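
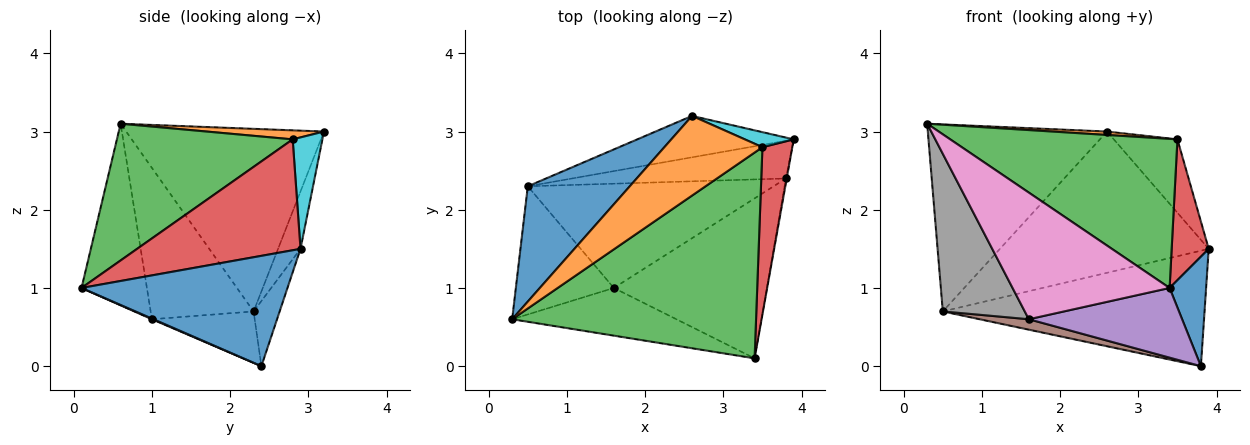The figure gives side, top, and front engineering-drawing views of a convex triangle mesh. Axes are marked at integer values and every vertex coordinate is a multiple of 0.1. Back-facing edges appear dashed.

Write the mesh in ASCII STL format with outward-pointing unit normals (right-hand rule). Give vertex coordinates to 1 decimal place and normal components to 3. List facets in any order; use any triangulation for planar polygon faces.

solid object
 facet normal 0.985 -0.174 -0.007
  outer loop
   vertex 3.8 2.4 0.0
   vertex 3.9 2.9 1.5
   vertex 3.4 0.1 1.0
  endloop
 endfacet
 facet normal -0.094 0.946 -0.309
  outer loop
   vertex 0.5 2.3 0.7
   vertex 3.9 2.9 1.5
   vertex 3.8 2.4 0.0
  endloop
 endfacet
 facet normal 0.413 -0.534 0.737
  outer loop
   vertex 3.5 2.8 2.9
   vertex 0.3 0.6 3.1
   vertex 3.4 0.1 1.0
  endloop
 endfacet
 facet normal 0.943 -0.214 0.254
  outer loop
   vertex 3.5 2.8 2.9
   vertex 3.4 0.1 1.0
   vertex 3.9 2.9 1.5
  endloop
 endfacet
 facet normal 0.004 -0.399 -0.917
  outer loop
   vertex 1.6 1.0 0.6
   vertex 3.8 2.4 0.0
   vertex 3.4 0.1 1.0
  endloop
 endfacet
 facet normal -0.204 -0.097 -0.974
  outer loop
   vertex 1.6 1.0 0.6
   vertex 0.5 2.3 0.7
   vertex 3.8 2.4 0.0
  endloop
 endfacet
 facet normal -0.363 -0.872 -0.328
  outer loop
   vertex 1.6 1.0 0.6
   vertex 3.4 0.1 1.0
   vertex 0.3 0.6 3.1
  endloop
 endfacet
 facet normal -0.698 -0.556 -0.452
  outer loop
   vertex 1.6 1.0 0.6
   vertex 0.3 0.6 3.1
   vertex 0.5 2.3 0.7
  endloop
 endfacet
 facet normal -0.103 0.955 -0.280
  outer loop
   vertex 2.6 3.2 3.0
   vertex 3.9 2.9 1.5
   vertex 0.5 2.3 0.7
  endloop
 endfacet
 facet normal 0.416 0.891 0.183
  outer loop
   vertex 2.6 3.2 3.0
   vertex 3.5 2.8 2.9
   vertex 3.9 2.9 1.5
  endloop
 endfacet
 facet normal -0.685 0.620 0.382
  outer loop
   vertex 2.6 3.2 3.0
   vertex 0.5 2.3 0.7
   vertex 0.3 0.6 3.1
  endloop
 endfacet
 facet normal 0.092 -0.043 0.995
  outer loop
   vertex 2.6 3.2 3.0
   vertex 0.3 0.6 3.1
   vertex 3.5 2.8 2.9
  endloop
 endfacet
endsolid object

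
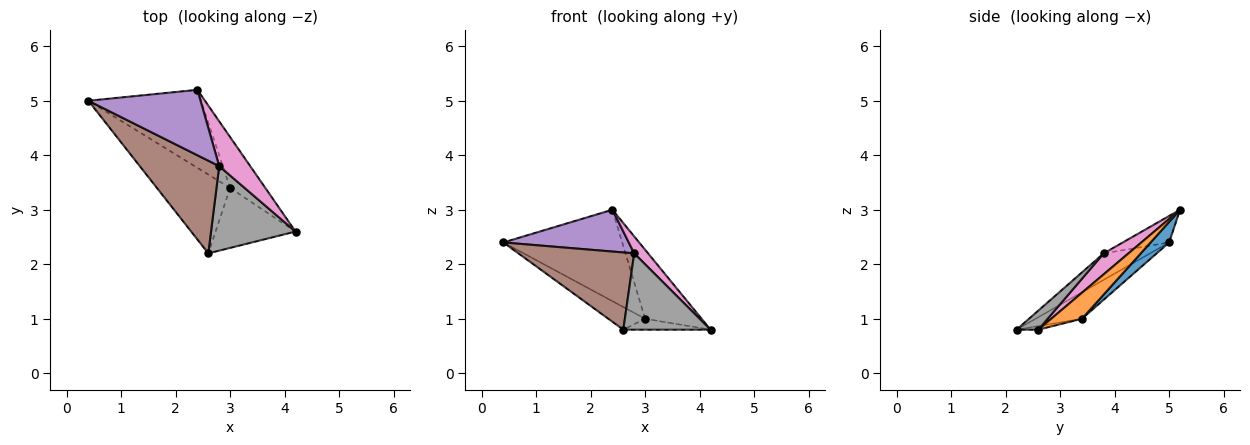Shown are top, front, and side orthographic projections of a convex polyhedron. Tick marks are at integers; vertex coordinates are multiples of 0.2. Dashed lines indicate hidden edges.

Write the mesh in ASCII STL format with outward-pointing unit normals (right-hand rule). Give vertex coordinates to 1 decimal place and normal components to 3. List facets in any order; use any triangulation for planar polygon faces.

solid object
 facet normal 0.118 0.755 -0.645
  outer loop
   vertex 3.0 3.4 1.0
   vertex 0.4 5.0 2.4
   vertex 2.4 5.2 3.0
  endloop
 endfacet
 facet normal 0.401 0.737 -0.543
  outer loop
   vertex 3.0 3.4 1.0
   vertex 2.4 5.2 3.0
   vertex 4.2 2.6 0.8
  endloop
 endfacet
 facet normal -0.328 0.261 -0.908
  outer loop
   vertex 3.0 3.4 1.0
   vertex 2.6 2.2 0.8
   vertex 0.4 5.0 2.4
  endloop
 endfacet
 facet normal -0.045 0.179 -0.983
  outer loop
   vertex 3.0 3.4 1.0
   vertex 4.2 2.6 0.8
   vertex 2.6 2.2 0.8
  endloop
 endfacet
 facet normal -0.195 -0.528 0.826
  outer loop
   vertex 2.8 3.8 2.2
   vertex 2.4 5.2 3.0
   vertex 0.4 5.0 2.4
  endloop
 endfacet
 facet normal -0.248 -0.620 0.744
  outer loop
   vertex 2.8 3.8 2.2
   vertex 0.4 5.0 2.4
   vertex 2.6 2.2 0.8
  endloop
 endfacet
 facet normal 0.534 -0.299 0.791
  outer loop
   vertex 2.8 3.8 2.2
   vertex 4.2 2.6 0.8
   vertex 2.4 5.2 3.0
  endloop
 endfacet
 facet normal 0.165 -0.661 0.732
  outer loop
   vertex 2.8 3.8 2.2
   vertex 2.6 2.2 0.8
   vertex 4.2 2.6 0.8
  endloop
 endfacet
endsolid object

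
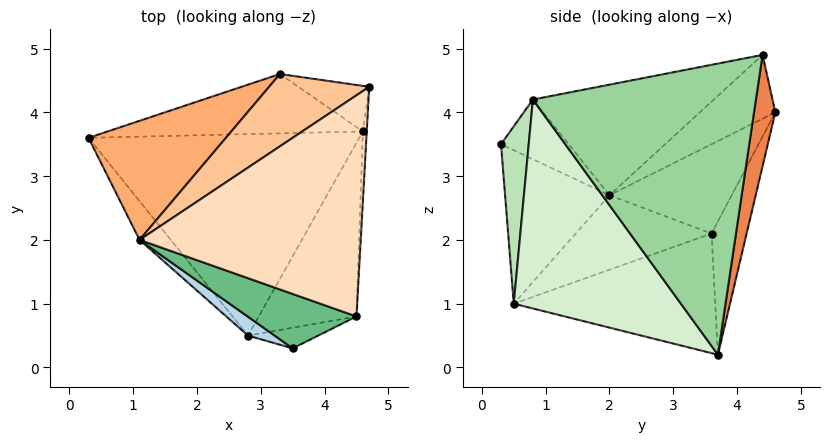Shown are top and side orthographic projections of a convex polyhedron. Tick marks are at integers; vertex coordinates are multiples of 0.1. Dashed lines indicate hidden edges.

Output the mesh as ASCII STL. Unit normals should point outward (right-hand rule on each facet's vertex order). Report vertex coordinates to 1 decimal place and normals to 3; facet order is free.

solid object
 facet normal -0.404 -0.001 -0.915
  outer loop
   vertex 2.8 0.5 1.0
   vertex 0.3 3.6 2.1
   vertex 4.6 3.7 0.2
  endloop
 endfacet
 facet normal -0.788 -0.518 -0.331
  outer loop
   vertex 1.1 2.0 2.7
   vertex 0.3 3.6 2.1
   vertex 2.8 0.5 1.0
  endloop
 endfacet
 facet normal -0.598 -0.795 0.104
  outer loop
   vertex 1.1 2.0 2.7
   vertex 2.8 0.5 1.0
   vertex 3.5 0.3 3.5
  endloop
 endfacet
 facet normal -0.143 0.951 -0.274
  outer loop
   vertex 3.3 4.6 4.0
   vertex 4.6 3.7 0.2
   vertex 0.3 3.6 2.1
  endloop
 endfacet
 facet normal 0.233 0.961 -0.148
  outer loop
   vertex 3.3 4.6 4.0
   vertex 4.7 4.4 4.9
   vertex 4.6 3.7 0.2
  endloop
 endfacet
 facet normal -0.545 0.042 0.838
  outer loop
   vertex 3.3 4.6 4.0
   vertex 0.3 3.6 2.1
   vertex 1.1 2.0 2.7
  endloop
 endfacet
 facet normal -0.537 0.033 0.843
  outer loop
   vertex 3.3 4.6 4.0
   vertex 1.1 2.0 2.7
   vertex 4.7 4.4 4.9
  endloop
 endfacet
 facet normal -0.442 -0.147 0.885
  outer loop
   vertex 4.5 0.8 4.2
   vertex 4.7 4.4 4.9
   vertex 1.1 2.0 2.7
  endloop
 endfacet
 facet normal -0.465 -0.257 0.847
  outer loop
   vertex 4.5 0.8 4.2
   vertex 1.1 2.0 2.7
   vertex 3.5 0.3 3.5
  endloop
 endfacet
 facet normal 0.999 -0.053 -0.013
  outer loop
   vertex 4.5 0.8 4.2
   vertex 4.6 3.7 0.2
   vertex 4.7 4.4 4.9
  endloop
 endfacet
 facet normal 0.555 -0.802 -0.220
  outer loop
   vertex 4.5 0.8 4.2
   vertex 3.5 0.3 3.5
   vertex 2.8 0.5 1.0
  endloop
 endfacet
 facet normal 0.771 -0.524 -0.361
  outer loop
   vertex 4.5 0.8 4.2
   vertex 2.8 0.5 1.0
   vertex 4.6 3.7 0.2
  endloop
 endfacet
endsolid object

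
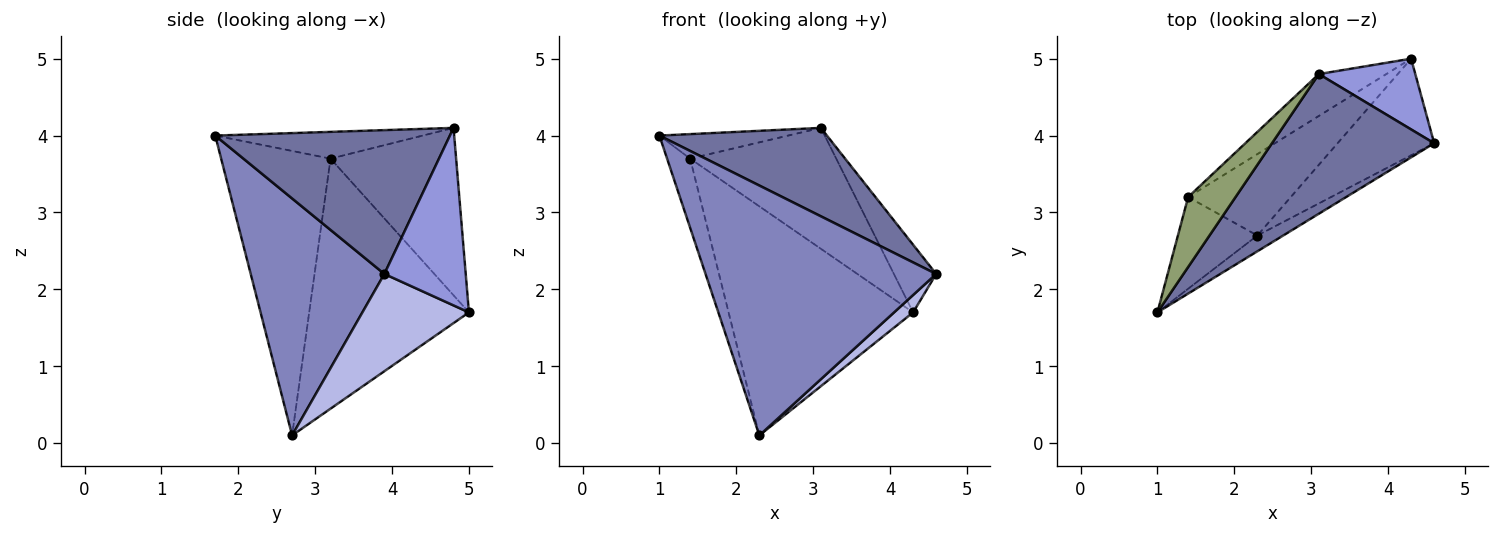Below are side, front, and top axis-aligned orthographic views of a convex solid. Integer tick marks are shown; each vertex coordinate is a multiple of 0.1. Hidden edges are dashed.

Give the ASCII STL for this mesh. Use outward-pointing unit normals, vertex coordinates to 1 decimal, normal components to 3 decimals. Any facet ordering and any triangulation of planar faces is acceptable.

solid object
 facet normal 0.600 -0.428 0.676
  outer loop
   vertex 3.1 4.8 4.1
   vertex 1.0 1.7 4.0
   vertex 4.6 3.9 2.2
  endloop
 endfacet
 facet normal 0.501 -0.864 -0.055
  outer loop
   vertex 2.3 2.7 0.1
   vertex 4.6 3.9 2.2
   vertex 1.0 1.7 4.0
  endloop
 endfacet
 facet normal 0.799 0.415 0.434
  outer loop
   vertex 4.3 5.0 1.7
   vertex 3.1 4.8 4.1
   vertex 4.6 3.9 2.2
  endloop
 endfacet
 facet normal 0.704 -0.126 -0.699
  outer loop
   vertex 4.3 5.0 1.7
   vertex 4.6 3.9 2.2
   vertex 2.3 2.7 0.1
  endloop
 endfacet
 facet normal -0.471 0.292 0.833
  outer loop
   vertex 1.4 3.2 3.7
   vertex 1.0 1.7 4.0
   vertex 3.1 4.8 4.1
  endloop
 endfacet
 facet normal -0.944 0.199 -0.264
  outer loop
   vertex 1.4 3.2 3.7
   vertex 2.3 2.7 0.1
   vertex 1.0 1.7 4.0
  endloop
 endfacet
 facet normal -0.630 0.733 -0.254
  outer loop
   vertex 1.4 3.2 3.7
   vertex 3.1 4.8 4.1
   vertex 4.3 5.0 1.7
  endloop
 endfacet
 facet normal -0.632 0.730 -0.259
  outer loop
   vertex 1.4 3.2 3.7
   vertex 4.3 5.0 1.7
   vertex 2.3 2.7 0.1
  endloop
 endfacet
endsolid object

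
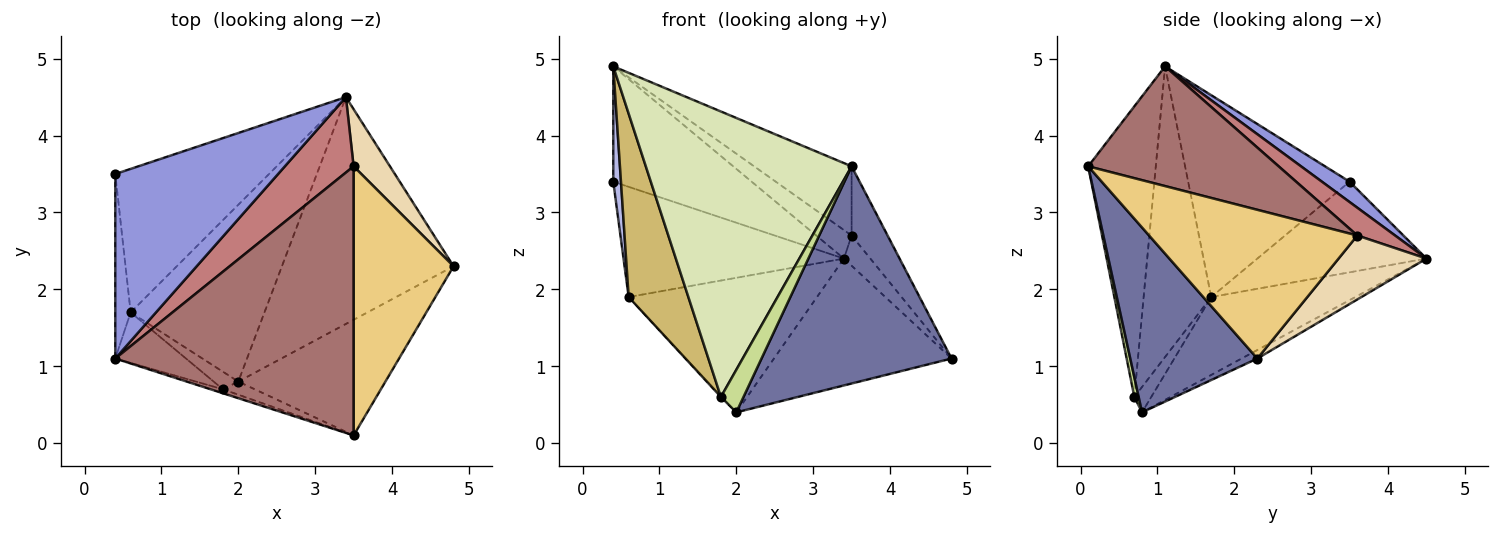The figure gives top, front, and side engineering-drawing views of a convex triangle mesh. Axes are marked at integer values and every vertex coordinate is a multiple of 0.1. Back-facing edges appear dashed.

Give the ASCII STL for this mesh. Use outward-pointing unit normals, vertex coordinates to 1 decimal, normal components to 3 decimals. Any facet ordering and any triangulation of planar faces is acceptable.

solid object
 facet normal 0.508 -0.760 -0.405
  outer loop
   vertex 2.0 0.8 0.4
   vertex 4.8 2.3 1.1
   vertex 3.5 0.1 3.6
  endloop
 endfacet
 facet normal -0.043 0.488 -0.872
  outer loop
   vertex 3.4 4.5 2.4
   vertex 4.8 2.3 1.1
   vertex 2.0 0.8 0.4
  endloop
 endfacet
 facet normal 0.105 0.527 0.843
  outer loop
   vertex 3.4 4.5 2.4
   vertex 0.4 3.5 3.4
   vertex 0.4 1.1 4.9
  endloop
 endfacet
 facet normal -0.996 -0.047 -0.076
  outer loop
   vertex 0.6 1.7 1.9
   vertex 0.4 1.1 4.9
   vertex 0.4 3.5 3.4
  endloop
 endfacet
 facet normal -0.423 0.552 -0.719
  outer loop
   vertex 0.6 1.7 1.9
   vertex 0.4 3.5 3.4
   vertex 3.4 4.5 2.4
  endloop
 endfacet
 facet normal -0.420 0.549 -0.722
  outer loop
   vertex 0.6 1.7 1.9
   vertex 3.4 4.5 2.4
   vertex 2.0 0.8 0.4
  endloop
 endfacet
 facet normal 0.180 -0.940 -0.290
  outer loop
   vertex 1.8 0.7 0.6
   vertex 2.0 0.8 0.4
   vertex 3.5 0.1 3.6
  endloop
 endfacet
 facet normal -0.312 -0.950 -0.013
  outer loop
   vertex 1.8 0.7 0.6
   vertex 3.5 0.1 3.6
   vertex 0.4 1.1 4.9
  endloop
 endfacet
 facet normal -0.717 0.043 -0.695
  outer loop
   vertex 1.8 0.7 0.6
   vertex 0.6 1.7 1.9
   vertex 2.0 0.8 0.4
  endloop
 endfacet
 facet normal -0.737 -0.651 -0.179
  outer loop
   vertex 1.8 0.7 0.6
   vertex 0.4 1.1 4.9
   vertex 0.6 1.7 1.9
  endloop
 endfacet
 facet normal 0.822 0.142 0.552
  outer loop
   vertex 3.5 3.6 2.7
   vertex 3.5 0.1 3.6
   vertex 4.8 2.3 1.1
  endloop
 endfacet
 facet normal 0.841 0.253 0.478
  outer loop
   vertex 3.5 3.6 2.7
   vertex 4.8 2.3 1.1
   vertex 3.4 4.5 2.4
  endloop
 endfacet
 facet normal 0.437 0.224 0.871
  outer loop
   vertex 3.5 3.6 2.7
   vertex 0.4 1.1 4.9
   vertex 3.5 0.1 3.6
  endloop
 endfacet
 facet normal 0.354 0.331 0.875
  outer loop
   vertex 3.5 3.6 2.7
   vertex 3.4 4.5 2.4
   vertex 0.4 1.1 4.9
  endloop
 endfacet
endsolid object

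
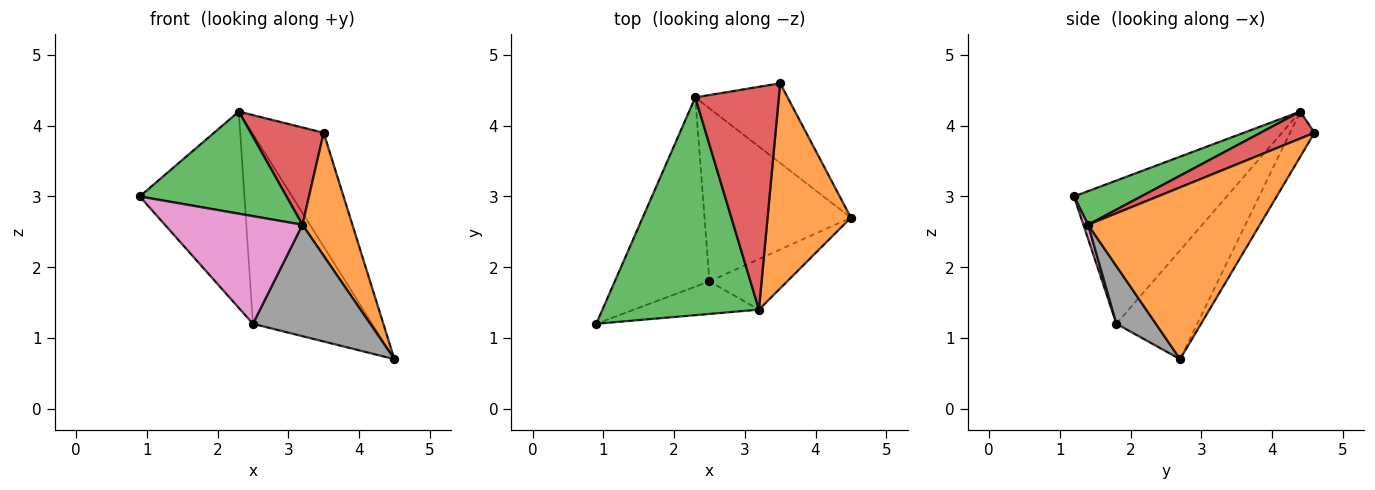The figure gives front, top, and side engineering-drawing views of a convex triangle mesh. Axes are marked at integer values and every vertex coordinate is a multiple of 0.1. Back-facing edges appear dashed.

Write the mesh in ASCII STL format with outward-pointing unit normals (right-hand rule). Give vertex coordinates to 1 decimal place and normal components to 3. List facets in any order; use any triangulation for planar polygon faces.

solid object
 facet normal -0.270 0.789 -0.553
  outer loop
   vertex 3.5 4.6 3.9
   vertex 4.5 2.7 0.7
   vertex 2.3 4.4 4.2
  endloop
 endfacet
 facet normal 0.870 -0.253 0.422
  outer loop
   vertex 3.2 1.4 2.6
   vertex 4.5 2.7 0.7
   vertex 3.5 4.6 3.9
  endloop
 endfacet
 facet normal 0.191 -0.417 0.889
  outer loop
   vertex 3.2 1.4 2.6
   vertex 2.3 4.4 4.2
   vertex 0.9 1.2 3.0
  endloop
 endfacet
 facet normal 0.284 -0.384 0.879
  outer loop
   vertex 3.2 1.4 2.6
   vertex 3.5 4.6 3.9
   vertex 2.3 4.4 4.2
  endloop
 endfacet
 facet normal -0.724 0.496 -0.478
  outer loop
   vertex 2.5 1.8 1.2
   vertex 0.9 1.2 3.0
   vertex 2.3 4.4 4.2
  endloop
 endfacet
 facet normal -0.448 0.661 -0.602
  outer loop
   vertex 2.5 1.8 1.2
   vertex 2.3 4.4 4.2
   vertex 4.5 2.7 0.7
  endloop
 endfacet
 facet normal 0.033 -0.957 -0.290
  outer loop
   vertex 2.5 1.8 1.2
   vertex 3.2 1.4 2.6
   vertex 0.9 1.2 3.0
  endloop
 endfacet
 facet normal 0.293 -0.871 -0.395
  outer loop
   vertex 2.5 1.8 1.2
   vertex 4.5 2.7 0.7
   vertex 3.2 1.4 2.6
  endloop
 endfacet
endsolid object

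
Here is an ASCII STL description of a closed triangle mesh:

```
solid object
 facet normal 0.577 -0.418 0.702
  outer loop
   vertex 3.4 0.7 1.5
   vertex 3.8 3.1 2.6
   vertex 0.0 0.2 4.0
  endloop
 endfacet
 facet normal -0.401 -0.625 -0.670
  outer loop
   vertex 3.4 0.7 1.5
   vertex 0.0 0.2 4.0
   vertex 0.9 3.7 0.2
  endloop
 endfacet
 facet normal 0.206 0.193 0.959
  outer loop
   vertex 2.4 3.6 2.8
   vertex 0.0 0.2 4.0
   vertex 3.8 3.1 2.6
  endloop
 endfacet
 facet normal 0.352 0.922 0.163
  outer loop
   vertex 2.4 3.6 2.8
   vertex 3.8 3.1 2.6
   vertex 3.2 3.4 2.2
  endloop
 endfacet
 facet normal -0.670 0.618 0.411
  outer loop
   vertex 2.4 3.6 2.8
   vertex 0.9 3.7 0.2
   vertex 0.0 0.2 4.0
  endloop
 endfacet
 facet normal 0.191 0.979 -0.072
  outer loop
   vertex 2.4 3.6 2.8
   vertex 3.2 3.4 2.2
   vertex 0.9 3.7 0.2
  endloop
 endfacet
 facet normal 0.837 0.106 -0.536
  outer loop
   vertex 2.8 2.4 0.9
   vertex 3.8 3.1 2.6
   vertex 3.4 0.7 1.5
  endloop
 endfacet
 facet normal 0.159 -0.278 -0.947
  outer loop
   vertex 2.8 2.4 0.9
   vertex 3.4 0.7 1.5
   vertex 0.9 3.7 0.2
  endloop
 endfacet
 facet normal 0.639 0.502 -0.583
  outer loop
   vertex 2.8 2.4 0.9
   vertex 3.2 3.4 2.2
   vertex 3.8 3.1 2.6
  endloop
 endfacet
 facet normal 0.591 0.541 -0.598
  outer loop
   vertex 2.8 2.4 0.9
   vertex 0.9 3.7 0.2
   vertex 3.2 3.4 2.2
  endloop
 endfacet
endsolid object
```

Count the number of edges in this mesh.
15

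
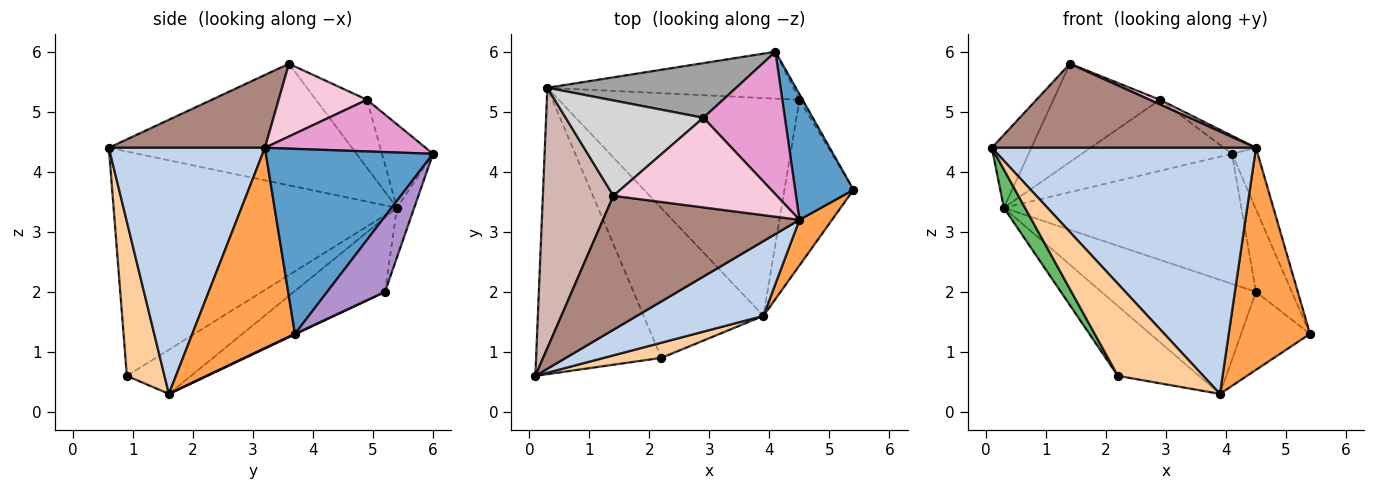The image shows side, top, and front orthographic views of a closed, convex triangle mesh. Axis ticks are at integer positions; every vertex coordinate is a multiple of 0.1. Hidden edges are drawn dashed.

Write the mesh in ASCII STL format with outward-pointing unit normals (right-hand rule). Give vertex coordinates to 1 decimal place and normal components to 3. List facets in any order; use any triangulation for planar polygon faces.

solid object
 facet normal 0.944 0.145 0.297
  outer loop
   vertex 4.5 3.2 4.4
   vertex 5.4 3.7 1.3
   vertex 4.1 6.0 4.3
  endloop
 endfacet
 facet normal 0.492 -0.833 0.253
  outer loop
   vertex 4.5 3.2 4.4
   vertex 0.1 0.6 4.4
   vertex 3.9 1.6 0.3
  endloop
 endfacet
 facet normal 0.778 -0.616 0.126
  outer loop
   vertex 4.5 3.2 4.4
   vertex 3.9 1.6 0.3
   vertex 5.4 3.7 1.3
  endloop
 endfacet
 facet normal 0.399 -0.905 0.149
  outer loop
   vertex 2.2 0.9 0.6
   vertex 3.9 1.6 0.3
   vertex 0.1 0.6 4.4
  endloop
 endfacet
 facet normal -0.871 -0.065 -0.487
  outer loop
   vertex 2.2 0.9 0.6
   vertex 0.1 0.6 4.4
   vertex 0.3 5.4 3.4
  endloop
 endfacet
 facet normal -0.317 0.401 -0.860
  outer loop
   vertex 2.2 0.9 0.6
   vertex 0.3 5.4 3.4
   vertex 3.9 1.6 0.3
  endloop
 endfacet
 facet normal 0.007 0.426 -0.905
  outer loop
   vertex 4.5 5.2 2.0
   vertex 5.4 3.7 1.3
   vertex 3.9 1.6 0.3
  endloop
 endfacet
 facet normal -0.264 0.447 -0.855
  outer loop
   vertex 4.5 5.2 2.0
   vertex 3.9 1.6 0.3
   vertex 0.3 5.4 3.4
  endloop
 endfacet
 facet normal 0.850 0.526 -0.035
  outer loop
   vertex 4.5 5.2 2.0
   vertex 4.1 6.0 4.3
   vertex 5.4 3.7 1.3
  endloop
 endfacet
 facet normal -0.068 0.939 -0.338
  outer loop
   vertex 4.5 5.2 2.0
   vertex 0.3 5.4 3.4
   vertex 4.1 6.0 4.3
  endloop
 endfacet
 facet normal 0.300 -0.507 0.808
  outer loop
   vertex 1.4 3.6 5.8
   vertex 0.1 0.6 4.4
   vertex 4.5 3.2 4.4
  endloop
 endfacet
 facet normal -0.857 0.139 0.497
  outer loop
   vertex 1.4 3.6 5.8
   vertex 0.3 5.4 3.4
   vertex 0.1 0.6 4.4
  endloop
 endfacet
 facet normal 0.533 0.106 0.840
  outer loop
   vertex 2.9 4.9 5.2
   vertex 4.5 3.2 4.4
   vertex 4.1 6.0 4.3
  endloop
 endfacet
 facet normal 0.406 -0.047 0.913
  outer loop
   vertex 2.9 4.9 5.2
   vertex 1.4 3.6 5.8
   vertex 4.5 3.2 4.4
  endloop
 endfacet
 facet normal -0.260 0.765 0.589
  outer loop
   vertex 2.9 4.9 5.2
   vertex 4.1 6.0 4.3
   vertex 0.3 5.4 3.4
  endloop
 endfacet
 facet normal -0.325 0.679 0.658
  outer loop
   vertex 2.9 4.9 5.2
   vertex 0.3 5.4 3.4
   vertex 1.4 3.6 5.8
  endloop
 endfacet
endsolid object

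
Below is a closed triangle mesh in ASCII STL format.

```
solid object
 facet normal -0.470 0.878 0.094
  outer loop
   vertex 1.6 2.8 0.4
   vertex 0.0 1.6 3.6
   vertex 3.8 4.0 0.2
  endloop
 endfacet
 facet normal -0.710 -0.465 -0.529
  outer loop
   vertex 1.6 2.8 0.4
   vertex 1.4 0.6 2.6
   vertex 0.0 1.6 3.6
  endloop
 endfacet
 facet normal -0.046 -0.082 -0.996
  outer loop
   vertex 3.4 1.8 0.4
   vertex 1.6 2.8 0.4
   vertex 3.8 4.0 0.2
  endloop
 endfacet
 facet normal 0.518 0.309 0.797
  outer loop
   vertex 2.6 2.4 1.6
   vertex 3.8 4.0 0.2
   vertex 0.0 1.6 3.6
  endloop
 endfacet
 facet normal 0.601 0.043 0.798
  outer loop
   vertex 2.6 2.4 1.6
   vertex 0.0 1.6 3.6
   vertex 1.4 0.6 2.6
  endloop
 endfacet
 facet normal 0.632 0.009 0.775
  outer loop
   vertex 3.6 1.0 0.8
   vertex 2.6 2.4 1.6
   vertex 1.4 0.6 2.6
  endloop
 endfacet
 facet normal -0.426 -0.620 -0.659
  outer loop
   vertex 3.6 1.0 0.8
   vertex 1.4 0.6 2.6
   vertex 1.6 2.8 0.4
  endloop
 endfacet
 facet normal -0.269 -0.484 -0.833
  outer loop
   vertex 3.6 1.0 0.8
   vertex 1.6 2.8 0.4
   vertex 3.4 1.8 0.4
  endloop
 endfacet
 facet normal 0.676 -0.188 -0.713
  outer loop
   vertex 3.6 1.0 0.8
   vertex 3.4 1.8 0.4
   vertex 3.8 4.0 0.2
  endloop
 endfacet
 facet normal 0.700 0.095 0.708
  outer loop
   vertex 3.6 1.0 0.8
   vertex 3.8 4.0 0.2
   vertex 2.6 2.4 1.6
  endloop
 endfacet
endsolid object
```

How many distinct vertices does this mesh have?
7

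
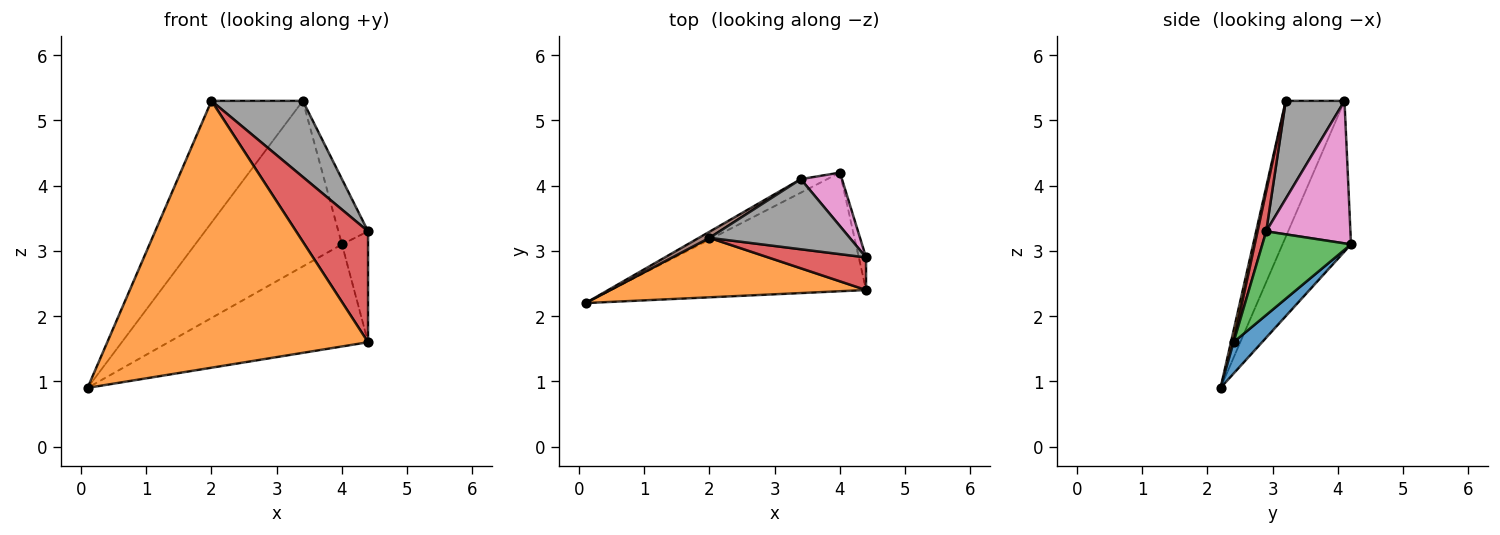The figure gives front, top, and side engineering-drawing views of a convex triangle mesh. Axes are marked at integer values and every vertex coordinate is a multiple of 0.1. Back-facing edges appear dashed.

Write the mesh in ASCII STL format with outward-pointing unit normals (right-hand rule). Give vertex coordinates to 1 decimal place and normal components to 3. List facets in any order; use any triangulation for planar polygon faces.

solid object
 facet normal 0.093 0.650 -0.755
  outer loop
   vertex 4.0 4.2 3.1
   vertex 4.4 2.4 1.6
   vertex 0.1 2.2 0.9
  endloop
 endfacet
 facet normal 0.010 -0.976 0.218
  outer loop
   vertex 2.0 3.2 5.3
   vertex 0.1 2.2 0.9
   vertex 4.4 2.4 1.6
  endloop
 endfacet
 facet normal 0.956 0.281 -0.083
  outer loop
   vertex 4.4 2.9 3.3
   vertex 4.4 2.4 1.6
   vertex 4.0 4.2 3.1
  endloop
 endfacet
 facet normal 0.114 -0.953 0.280
  outer loop
   vertex 4.4 2.9 3.3
   vertex 2.0 3.2 5.3
   vertex 4.4 2.4 1.6
  endloop
 endfacet
 facet normal -0.422 0.904 -0.074
  outer loop
   vertex 3.4 4.1 5.3
   vertex 4.0 4.2 3.1
   vertex 0.1 2.2 0.9
  endloop
 endfacet
 facet normal -0.540 0.840 0.042
  outer loop
   vertex 3.4 4.1 5.3
   vertex 0.1 2.2 0.9
   vertex 2.0 3.2 5.3
  endloop
 endfacet
 facet normal 0.910 0.320 0.263
  outer loop
   vertex 3.4 4.1 5.3
   vertex 4.4 2.9 3.3
   vertex 4.0 4.2 3.1
  endloop
 endfacet
 facet normal 0.427 -0.665 0.613
  outer loop
   vertex 3.4 4.1 5.3
   vertex 2.0 3.2 5.3
   vertex 4.4 2.9 3.3
  endloop
 endfacet
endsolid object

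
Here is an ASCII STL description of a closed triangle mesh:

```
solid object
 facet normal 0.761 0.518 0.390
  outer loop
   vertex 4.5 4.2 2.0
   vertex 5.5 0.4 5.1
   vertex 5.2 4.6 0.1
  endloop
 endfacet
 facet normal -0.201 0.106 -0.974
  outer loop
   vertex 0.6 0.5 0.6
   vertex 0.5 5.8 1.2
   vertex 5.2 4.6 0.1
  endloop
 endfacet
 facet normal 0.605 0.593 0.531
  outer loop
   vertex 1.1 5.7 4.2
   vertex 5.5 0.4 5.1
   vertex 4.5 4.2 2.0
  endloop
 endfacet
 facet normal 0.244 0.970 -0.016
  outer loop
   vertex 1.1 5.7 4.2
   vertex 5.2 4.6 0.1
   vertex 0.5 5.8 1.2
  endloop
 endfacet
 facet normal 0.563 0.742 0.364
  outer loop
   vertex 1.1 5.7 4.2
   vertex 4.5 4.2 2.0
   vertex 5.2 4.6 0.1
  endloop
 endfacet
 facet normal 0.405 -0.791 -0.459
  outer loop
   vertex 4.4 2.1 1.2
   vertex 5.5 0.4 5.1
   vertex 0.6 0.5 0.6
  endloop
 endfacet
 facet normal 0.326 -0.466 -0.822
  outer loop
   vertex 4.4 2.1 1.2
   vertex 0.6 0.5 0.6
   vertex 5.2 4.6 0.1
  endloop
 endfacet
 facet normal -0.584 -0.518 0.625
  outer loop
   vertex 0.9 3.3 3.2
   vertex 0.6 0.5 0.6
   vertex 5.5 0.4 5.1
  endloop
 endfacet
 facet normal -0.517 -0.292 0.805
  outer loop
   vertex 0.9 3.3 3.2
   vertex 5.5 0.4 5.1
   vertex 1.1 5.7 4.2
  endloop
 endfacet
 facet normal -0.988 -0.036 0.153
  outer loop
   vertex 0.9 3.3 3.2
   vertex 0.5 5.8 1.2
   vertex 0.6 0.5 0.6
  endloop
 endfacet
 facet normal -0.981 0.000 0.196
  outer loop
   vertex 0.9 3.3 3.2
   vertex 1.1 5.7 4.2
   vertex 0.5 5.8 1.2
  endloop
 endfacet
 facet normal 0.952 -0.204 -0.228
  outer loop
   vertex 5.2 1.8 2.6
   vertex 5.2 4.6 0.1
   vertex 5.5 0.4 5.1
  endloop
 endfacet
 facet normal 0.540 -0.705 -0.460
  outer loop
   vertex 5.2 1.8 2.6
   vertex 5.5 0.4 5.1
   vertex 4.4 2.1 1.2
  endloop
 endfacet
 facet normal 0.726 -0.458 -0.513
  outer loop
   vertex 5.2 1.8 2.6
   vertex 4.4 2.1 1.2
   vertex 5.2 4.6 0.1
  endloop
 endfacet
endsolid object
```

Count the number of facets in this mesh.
14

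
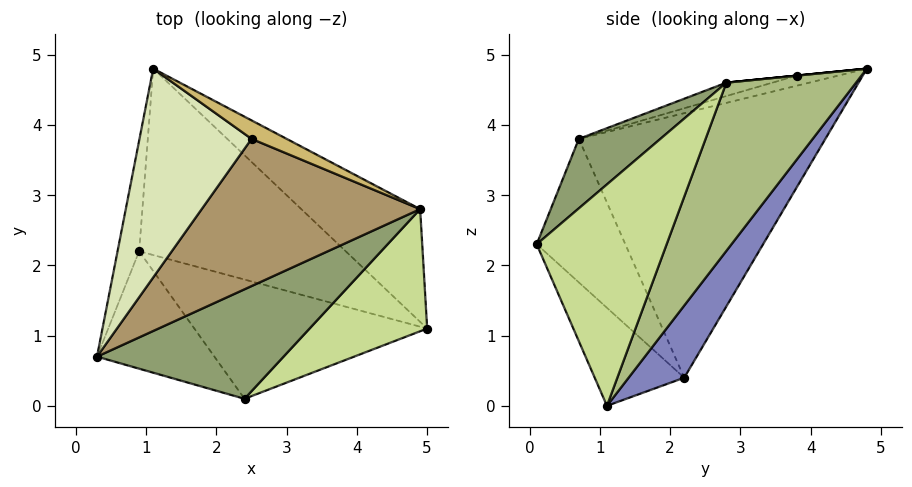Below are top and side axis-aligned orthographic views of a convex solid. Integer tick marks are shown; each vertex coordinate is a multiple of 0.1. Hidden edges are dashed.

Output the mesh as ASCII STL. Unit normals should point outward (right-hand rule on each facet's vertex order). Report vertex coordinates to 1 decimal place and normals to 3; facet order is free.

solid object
 facet normal -0.975 0.210 -0.080
  outer loop
   vertex 0.9 2.2 0.4
   vertex 0.3 0.7 3.8
   vertex 1.1 4.8 4.8
  endloop
 endfacet
 facet normal 0.177 0.844 -0.507
  outer loop
   vertex 0.9 2.2 0.4
   vertex 1.1 4.8 4.8
   vertex 5.0 1.1 0.0
  endloop
 endfacet
 facet normal -0.514 -0.748 -0.421
  outer loop
   vertex 0.9 2.2 0.4
   vertex 2.4 0.1 2.3
   vertex 0.3 0.7 3.8
  endloop
 endfacet
 facet normal -0.260 -0.743 -0.617
  outer loop
   vertex 0.9 2.2 0.4
   vertex 5.0 1.1 0.0
   vertex 2.4 0.1 2.3
  endloop
 endfacet
 facet normal 0.232 -0.746 0.624
  outer loop
   vertex 4.9 2.8 4.6
   vertex 0.3 0.7 3.8
   vertex 2.4 0.1 2.3
  endloop
 endfacet
 facet normal 0.431 0.849 -0.305
  outer loop
   vertex 4.9 2.8 4.6
   vertex 5.0 1.1 0.0
   vertex 1.1 4.8 4.8
  endloop
 endfacet
 facet normal 0.561 -0.773 0.298
  outer loop
   vertex 4.9 2.8 4.6
   vertex 2.4 0.1 2.3
   vertex 5.0 1.1 0.0
  endloop
 endfacet
 facet normal -0.088 -0.220 0.972
  outer loop
   vertex 2.5 3.8 4.7
   vertex 1.1 4.8 4.8
   vertex 0.3 0.7 3.8
  endloop
 endfacet
 facet normal -0.059 -0.239 0.969
  outer loop
   vertex 2.5 3.8 4.7
   vertex 0.3 0.7 3.8
   vertex 4.9 2.8 4.6
  endloop
 endfacet
 facet normal 0.000 -0.100 0.995
  outer loop
   vertex 2.5 3.8 4.7
   vertex 4.9 2.8 4.6
   vertex 1.1 4.8 4.8
  endloop
 endfacet
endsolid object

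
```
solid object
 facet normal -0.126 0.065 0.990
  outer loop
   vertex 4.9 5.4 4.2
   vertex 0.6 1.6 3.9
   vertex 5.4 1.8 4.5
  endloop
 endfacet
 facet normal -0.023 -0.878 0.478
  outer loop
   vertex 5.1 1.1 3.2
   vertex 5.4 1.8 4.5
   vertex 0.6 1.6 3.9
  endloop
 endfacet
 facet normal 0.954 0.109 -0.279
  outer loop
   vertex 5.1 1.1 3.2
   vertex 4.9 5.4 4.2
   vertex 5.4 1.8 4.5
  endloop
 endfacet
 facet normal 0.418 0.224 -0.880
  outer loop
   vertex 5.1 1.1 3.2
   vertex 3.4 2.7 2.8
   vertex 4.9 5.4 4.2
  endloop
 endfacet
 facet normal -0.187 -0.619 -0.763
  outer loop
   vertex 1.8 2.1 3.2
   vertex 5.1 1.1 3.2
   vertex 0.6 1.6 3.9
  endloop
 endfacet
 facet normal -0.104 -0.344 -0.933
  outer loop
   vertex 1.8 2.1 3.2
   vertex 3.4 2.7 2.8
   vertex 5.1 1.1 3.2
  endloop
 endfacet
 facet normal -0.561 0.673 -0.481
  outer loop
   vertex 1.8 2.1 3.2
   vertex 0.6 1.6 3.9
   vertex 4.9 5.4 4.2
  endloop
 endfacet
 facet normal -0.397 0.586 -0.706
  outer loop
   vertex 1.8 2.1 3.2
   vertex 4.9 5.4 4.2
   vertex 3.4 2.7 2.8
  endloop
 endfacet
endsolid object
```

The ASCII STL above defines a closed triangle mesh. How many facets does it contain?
8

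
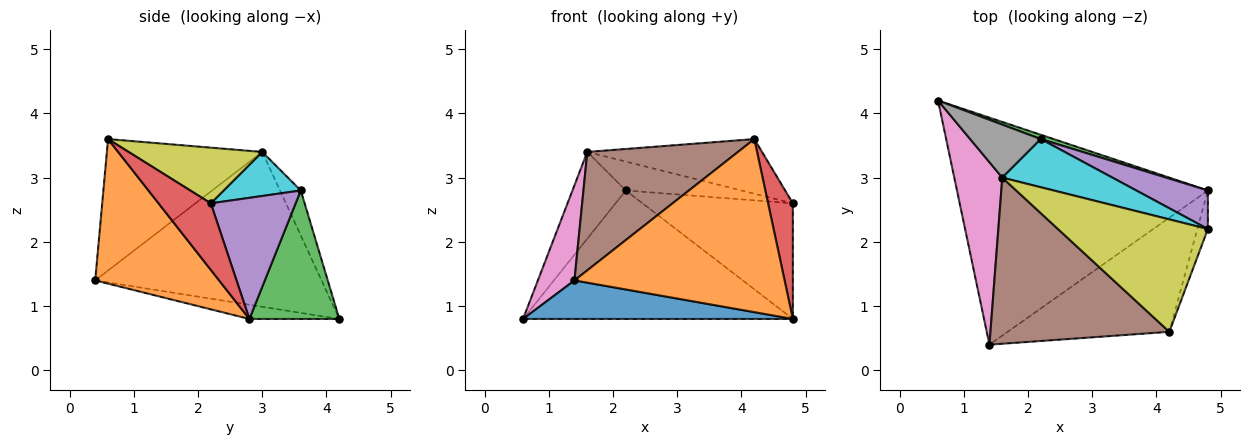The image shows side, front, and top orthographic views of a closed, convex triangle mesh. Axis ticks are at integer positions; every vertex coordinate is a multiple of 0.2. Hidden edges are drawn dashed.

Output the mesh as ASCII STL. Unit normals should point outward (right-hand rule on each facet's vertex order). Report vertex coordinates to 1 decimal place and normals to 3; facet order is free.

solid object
 facet normal -0.056 -0.167 -0.984
  outer loop
   vertex 1.4 0.4 1.4
   vertex 0.6 4.2 0.8
   vertex 4.8 2.8 0.8
  endloop
 endfacet
 facet normal 0.442 -0.749 -0.494
  outer loop
   vertex 4.2 0.6 3.6
   vertex 1.4 0.4 1.4
   vertex 4.8 2.8 0.8
  endloop
 endfacet
 facet normal 0.316 0.948 0.032
  outer loop
   vertex 2.2 3.6 2.8
   vertex 4.8 2.8 0.8
   vertex 0.6 4.2 0.8
  endloop
 endfacet
 facet normal 0.895 -0.424 -0.141
  outer loop
   vertex 4.8 2.2 2.6
   vertex 4.2 0.6 3.6
   vertex 4.8 2.8 0.8
  endloop
 endfacet
 facet normal 0.472 0.836 0.279
  outer loop
   vertex 4.8 2.2 2.6
   vertex 4.8 2.8 0.8
   vertex 2.2 3.6 2.8
  endloop
 endfacet
 facet normal -0.513 -0.498 0.699
  outer loop
   vertex 1.6 3.0 3.4
   vertex 1.4 0.4 1.4
   vertex 4.2 0.6 3.6
  endloop
 endfacet
 facet normal -0.944 -0.153 0.293
  outer loop
   vertex 1.6 3.0 3.4
   vertex 0.6 4.2 0.8
   vertex 1.4 0.4 1.4
  endloop
 endfacet
 facet normal -0.315 0.810 0.495
  outer loop
   vertex 1.6 3.0 3.4
   vertex 2.2 3.6 2.8
   vertex 0.6 4.2 0.8
  endloop
 endfacet
 facet normal 0.317 0.414 0.853
  outer loop
   vertex 1.6 3.0 3.4
   vertex 4.2 0.6 3.6
   vertex 4.8 2.2 2.6
  endloop
 endfacet
 facet normal 0.324 0.487 0.811
  outer loop
   vertex 1.6 3.0 3.4
   vertex 4.8 2.2 2.6
   vertex 2.2 3.6 2.8
  endloop
 endfacet
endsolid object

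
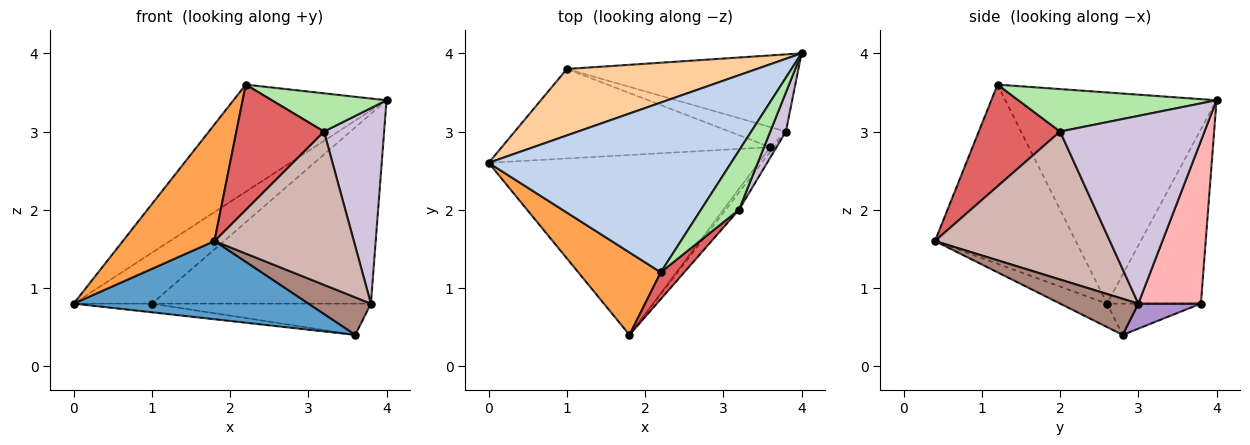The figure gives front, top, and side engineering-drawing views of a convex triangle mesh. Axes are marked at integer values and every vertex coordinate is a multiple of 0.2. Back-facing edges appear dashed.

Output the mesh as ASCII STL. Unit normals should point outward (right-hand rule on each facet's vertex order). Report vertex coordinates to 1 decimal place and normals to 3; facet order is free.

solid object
 facet normal -0.079 -0.397 -0.914
  outer loop
   vertex 3.6 2.8 0.4
   vertex 1.8 0.4 1.6
   vertex 0.0 2.6 0.8
  endloop
 endfacet
 facet normal -0.593 0.430 0.681
  outer loop
   vertex 2.2 1.2 3.6
   vertex 4.0 4.0 3.4
   vertex 0.0 2.6 0.8
  endloop
 endfacet
 facet normal -0.782 -0.509 0.360
  outer loop
   vertex 2.2 1.2 3.6
   vertex 0.0 2.6 0.8
   vertex 1.8 0.4 1.6
  endloop
 endfacet
 facet normal -0.589 0.491 0.642
  outer loop
   vertex 1.0 3.8 0.8
   vertex 0.0 2.6 0.8
   vertex 4.0 4.0 3.4
  endloop
 endfacet
 facet normal -0.115 0.096 -0.989
  outer loop
   vertex 1.0 3.8 0.8
   vertex 3.6 2.8 0.4
   vertex 0.0 2.6 0.8
  endloop
 endfacet
 facet normal 0.684 -0.396 0.612
  outer loop
   vertex 3.2 2.0 3.0
   vertex 4.0 4.0 3.4
   vertex 2.2 1.2 3.6
  endloop
 endfacet
 facet normal 0.672 -0.724 0.155
  outer loop
   vertex 3.2 2.0 3.0
   vertex 2.2 1.2 3.6
   vertex 1.8 0.4 1.6
  endloop
 endfacet
 facet normal 0.256 0.896 -0.364
  outer loop
   vertex 3.8 3.0 0.8
   vertex 1.0 3.8 0.8
   vertex 4.0 4.0 3.4
  endloop
 endfacet
 facet normal 0.234 0.818 -0.526
  outer loop
   vertex 3.8 3.0 0.8
   vertex 3.6 2.8 0.4
   vertex 1.0 3.8 0.8
  endloop
 endfacet
 facet normal 0.920 -0.383 0.077
  outer loop
   vertex 3.8 3.0 0.8
   vertex 4.0 4.0 3.4
   vertex 3.2 2.0 3.0
  endloop
 endfacet
 facet normal 0.778 -0.623 -0.078
  outer loop
   vertex 3.8 3.0 0.8
   vertex 1.8 0.4 1.6
   vertex 3.6 2.8 0.4
  endloop
 endfacet
 facet normal 0.780 -0.622 -0.070
  outer loop
   vertex 3.8 3.0 0.8
   vertex 3.2 2.0 3.0
   vertex 1.8 0.4 1.6
  endloop
 endfacet
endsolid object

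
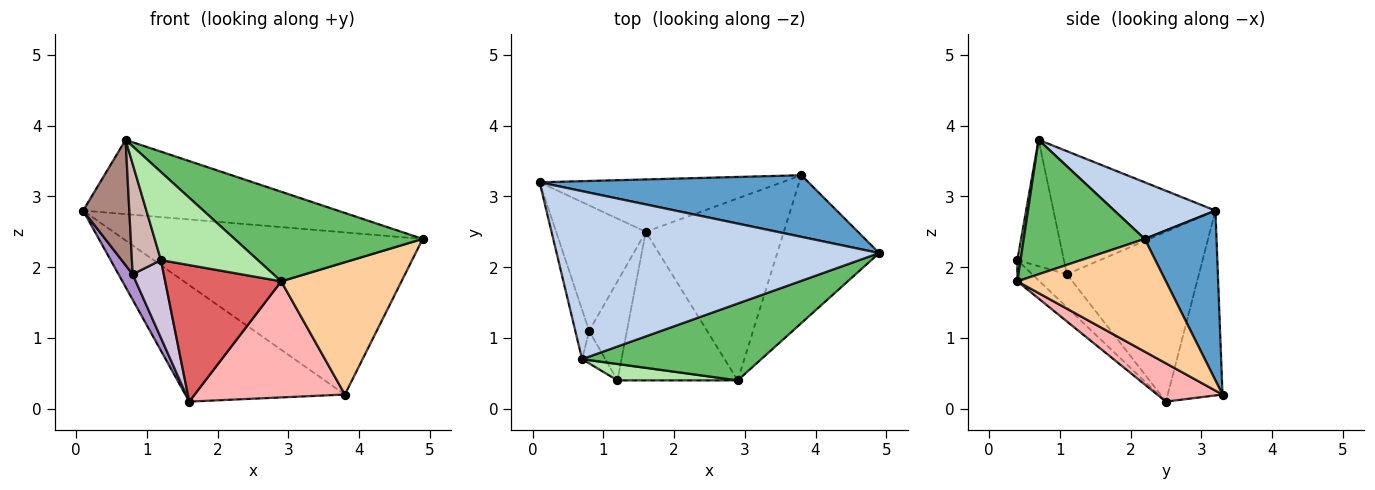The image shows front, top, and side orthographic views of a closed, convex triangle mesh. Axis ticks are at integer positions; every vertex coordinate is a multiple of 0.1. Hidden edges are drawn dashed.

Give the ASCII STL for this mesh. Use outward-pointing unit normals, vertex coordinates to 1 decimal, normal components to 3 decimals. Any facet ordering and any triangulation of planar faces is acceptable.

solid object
 facet normal 0.219 0.912 0.347
  outer loop
   vertex 3.8 3.3 0.2
   vertex 0.1 3.2 2.8
   vertex 4.9 2.2 2.4
  endloop
 endfacet
 facet normal 0.158 0.399 0.903
  outer loop
   vertex 0.7 0.7 3.8
   vertex 4.9 2.2 2.4
   vertex 0.1 3.2 2.8
  endloop
 endfacet
 facet normal -0.299 0.870 -0.392
  outer loop
   vertex 1.6 2.5 0.1
   vertex 0.1 3.2 2.8
   vertex 3.8 3.3 0.2
  endloop
 endfacet
 facet normal 0.636 -0.515 -0.575
  outer loop
   vertex 2.9 0.4 1.8
   vertex 3.8 3.3 0.2
   vertex 4.9 2.2 2.4
  endloop
 endfacet
 facet normal 0.439 -0.682 0.585
  outer loop
   vertex 2.9 0.4 1.8
   vertex 4.9 2.2 2.4
   vertex 0.7 0.7 3.8
  endloop
 endfacet
 facet normal 0.032 -0.983 0.183
  outer loop
   vertex 2.9 0.4 1.8
   vertex 0.7 0.7 3.8
   vertex 1.2 0.4 2.1
  endloop
 endfacet
 facet normal -0.129 -0.671 -0.730
  outer loop
   vertex 2.9 0.4 1.8
   vertex 1.2 0.4 2.1
   vertex 1.6 2.5 0.1
  endloop
 endfacet
 facet normal 0.228 -0.524 -0.821
  outer loop
   vertex 2.9 0.4 1.8
   vertex 1.6 2.5 0.1
   vertex 3.8 3.3 0.2
  endloop
 endfacet
 facet normal -0.880 -0.094 -0.465
  outer loop
   vertex 0.8 1.1 1.9
   vertex 0.1 3.2 2.8
   vertex 1.6 2.5 0.1
  endloop
 endfacet
 facet normal -0.567 -0.509 -0.648
  outer loop
   vertex 0.8 1.1 1.9
   vertex 1.6 2.5 0.1
   vertex 1.2 0.4 2.1
  endloop
 endfacet
 facet normal -0.956 -0.273 -0.108
  outer loop
   vertex 0.8 1.1 1.9
   vertex 0.7 0.7 3.8
   vertex 0.1 3.2 2.8
  endloop
 endfacet
 facet normal -0.838 -0.523 -0.154
  outer loop
   vertex 0.8 1.1 1.9
   vertex 1.2 0.4 2.1
   vertex 0.7 0.7 3.8
  endloop
 endfacet
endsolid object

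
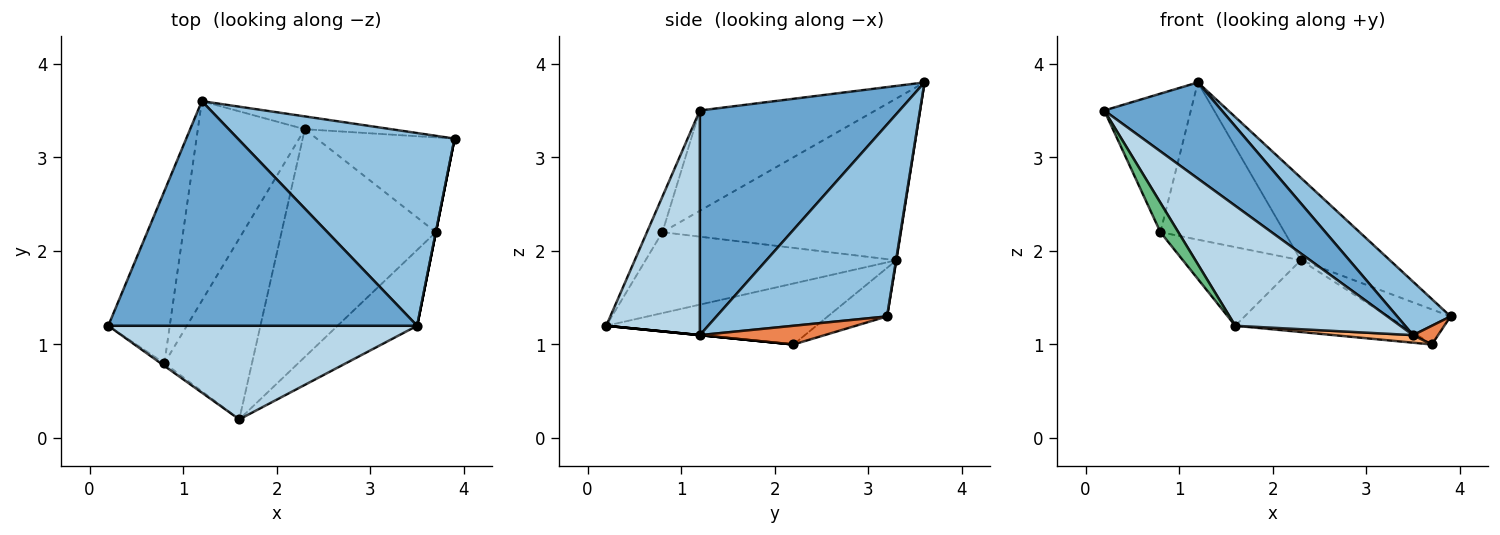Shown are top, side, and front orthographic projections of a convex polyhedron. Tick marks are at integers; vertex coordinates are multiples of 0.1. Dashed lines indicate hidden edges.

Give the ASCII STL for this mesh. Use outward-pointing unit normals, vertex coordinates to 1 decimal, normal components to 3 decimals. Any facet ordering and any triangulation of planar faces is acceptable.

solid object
 facet normal 0.556 -0.327 0.764
  outer loop
   vertex 3.5 1.2 1.1
   vertex 1.2 3.6 3.8
   vertex 0.2 1.2 3.5
  endloop
 endfacet
 facet normal 0.649 -0.203 0.733
  outer loop
   vertex 3.5 1.2 1.1
   vertex 3.9 3.2 1.3
   vertex 1.2 3.6 3.8
  endloop
 endfacet
 facet normal 0.408 -0.720 0.561
  outer loop
   vertex 3.5 1.2 1.1
   vertex 0.2 1.2 3.5
   vertex 1.6 0.2 1.2
  endloop
 endfacet
 facet normal 0.004 0.988 -0.154
  outer loop
   vertex 2.3 3.3 1.9
   vertex 1.2 3.6 3.8
   vertex 3.9 3.2 1.3
  endloop
 endfacet
 facet normal 0.981 -0.196 0.000
  outer loop
   vertex 3.7 2.2 1.0
   vertex 3.9 3.2 1.3
   vertex 3.5 1.2 1.1
  endloop
 endfacet
 facet normal 0.000 -0.100 -0.995
  outer loop
   vertex 3.7 2.2 1.0
   vertex 3.5 1.2 1.1
   vertex 1.6 0.2 1.2
  endloop
 endfacet
 facet normal -0.313 0.330 -0.891
  outer loop
   vertex 3.7 2.2 1.0
   vertex 2.3 3.3 1.9
   vertex 3.9 3.2 1.3
  endloop
 endfacet
 facet normal -0.353 0.281 -0.892
  outer loop
   vertex 3.7 2.2 1.0
   vertex 1.6 0.2 1.2
   vertex 2.3 3.3 1.9
  endloop
 endfacet
 facet normal -0.652 -0.755 -0.069
  outer loop
   vertex 0.8 0.8 2.2
   vertex 1.6 0.2 1.2
   vertex 0.2 1.2 3.5
  endloop
 endfacet
 facet normal -0.647 0.304 -0.700
  outer loop
   vertex 0.8 0.8 2.2
   vertex 2.3 3.3 1.9
   vertex 1.6 0.2 1.2
  endloop
 endfacet
 facet normal -0.786 0.388 -0.482
  outer loop
   vertex 0.8 0.8 2.2
   vertex 0.2 1.2 3.5
   vertex 1.2 3.6 3.8
  endloop
 endfacet
 facet normal -0.765 0.398 -0.506
  outer loop
   vertex 0.8 0.8 2.2
   vertex 1.2 3.6 3.8
   vertex 2.3 3.3 1.9
  endloop
 endfacet
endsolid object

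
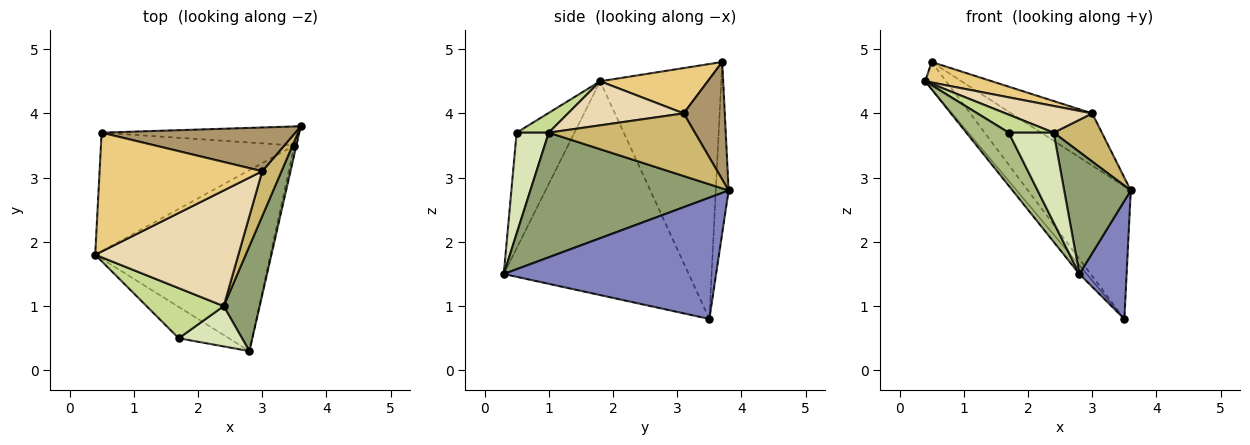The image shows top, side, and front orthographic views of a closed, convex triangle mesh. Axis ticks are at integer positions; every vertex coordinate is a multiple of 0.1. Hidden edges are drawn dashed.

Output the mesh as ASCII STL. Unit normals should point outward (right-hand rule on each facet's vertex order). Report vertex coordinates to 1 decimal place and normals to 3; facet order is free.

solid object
 facet normal -0.773 0.030 -0.634
  outer loop
   vertex 3.5 3.5 0.8
   vertex 2.8 0.3 1.5
   vertex 0.4 1.8 4.5
  endloop
 endfacet
 facet normal 0.976 -0.217 -0.016
  outer loop
   vertex 3.5 3.5 0.8
   vertex 3.6 3.8 2.8
   vertex 2.8 0.3 1.5
  endloop
 endfacet
 facet normal -0.789 0.136 -0.599
  outer loop
   vertex 0.5 3.7 4.8
   vertex 3.5 3.5 0.8
   vertex 0.4 1.8 4.5
  endloop
 endfacet
 facet normal -0.123 0.982 -0.141
  outer loop
   vertex 0.5 3.7 4.8
   vertex 3.6 3.8 2.8
   vertex 3.5 3.5 0.8
  endloop
 endfacet
 facet normal 0.914 -0.307 0.264
  outer loop
   vertex 2.4 1.0 3.7
   vertex 2.8 0.3 1.5
   vertex 3.6 3.8 2.8
  endloop
 endfacet
 facet normal -0.761 -0.558 -0.330
  outer loop
   vertex 1.7 0.5 3.7
   vertex 0.4 1.8 4.5
   vertex 2.8 0.3 1.5
  endloop
 endfacet
 facet normal 0.235 -0.328 0.915
  outer loop
   vertex 1.7 0.5 3.7
   vertex 2.4 1.0 3.7
   vertex 0.4 1.8 4.5
  endloop
 endfacet
 facet normal 0.546 -0.765 0.343
  outer loop
   vertex 1.7 0.5 3.7
   vertex 2.8 0.3 1.5
   vertex 2.4 1.0 3.7
  endloop
 endfacet
 facet normal 0.363 0.714 0.598
  outer loop
   vertex 3.0 3.1 4.0
   vertex 3.6 3.8 2.8
   vertex 0.5 3.7 4.8
  endloop
 endfacet
 facet normal 0.912 -0.301 0.280
  outer loop
   vertex 3.0 3.1 4.0
   vertex 2.4 1.0 3.7
   vertex 3.6 3.8 2.8
  endloop
 endfacet
 facet normal 0.265 -0.164 0.950
  outer loop
   vertex 3.0 3.1 4.0
   vertex 0.5 3.7 4.8
   vertex 0.4 1.8 4.5
  endloop
 endfacet
 facet normal 0.287 -0.215 0.933
  outer loop
   vertex 3.0 3.1 4.0
   vertex 0.4 1.8 4.5
   vertex 2.4 1.0 3.7
  endloop
 endfacet
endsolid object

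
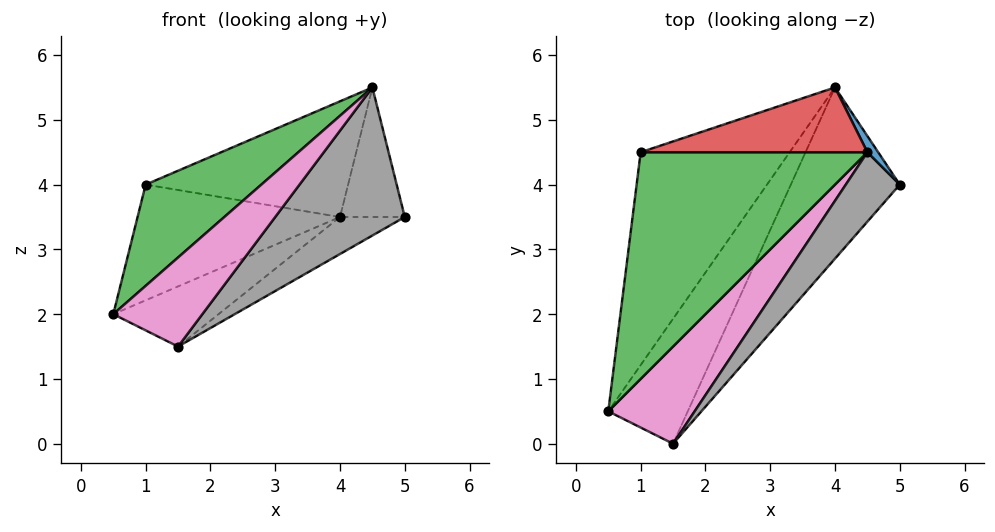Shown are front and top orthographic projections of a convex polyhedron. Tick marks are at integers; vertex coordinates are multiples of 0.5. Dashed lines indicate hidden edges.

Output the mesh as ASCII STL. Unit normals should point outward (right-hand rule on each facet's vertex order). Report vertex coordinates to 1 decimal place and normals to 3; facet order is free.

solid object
 facet normal 0.830 0.553 0.069
  outer loop
   vertex 4.5 4.5 5.5
   vertex 5.0 4.0 3.5
   vertex 4.0 5.5 3.5
  endloop
 endfacet
 facet normal -0.292 0.457 -0.840
  outer loop
   vertex 1.0 4.5 4.0
   vertex 4.0 5.5 3.5
   vertex 0.5 0.5 2.0
  endloop
 endfacet
 facet normal -0.364 -0.380 0.850
  outer loop
   vertex 1.0 4.5 4.0
   vertex 0.5 0.5 2.0
   vertex 4.5 4.5 5.5
  endloop
 endfacet
 facet normal -0.205 0.854 0.478
  outer loop
   vertex 1.0 4.5 4.0
   vertex 4.5 4.5 5.5
   vertex 4.0 5.5 3.5
  endloop
 endfacet
 facet normal -0.227 0.422 -0.877
  outer loop
   vertex 1.5 0.0 1.5
   vertex 0.5 0.5 2.0
   vertex 4.0 5.5 3.5
  endloop
 endfacet
 facet normal 0.302 0.201 -0.932
  outer loop
   vertex 1.5 0.0 1.5
   vertex 4.0 5.5 3.5
   vertex 5.0 4.0 3.5
  endloop
 endfacet
 facet normal 0.031 -0.675 0.737
  outer loop
   vertex 1.5 0.0 1.5
   vertex 4.5 4.5 5.5
   vertex 0.5 0.5 2.0
  endloop
 endfacet
 facet normal 0.621 -0.710 0.333
  outer loop
   vertex 1.5 0.0 1.5
   vertex 5.0 4.0 3.5
   vertex 4.5 4.5 5.5
  endloop
 endfacet
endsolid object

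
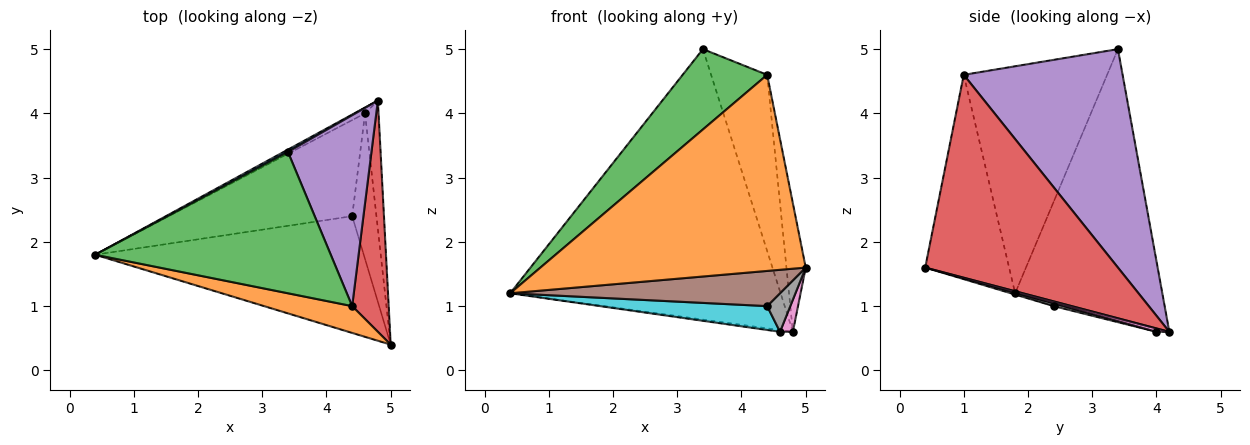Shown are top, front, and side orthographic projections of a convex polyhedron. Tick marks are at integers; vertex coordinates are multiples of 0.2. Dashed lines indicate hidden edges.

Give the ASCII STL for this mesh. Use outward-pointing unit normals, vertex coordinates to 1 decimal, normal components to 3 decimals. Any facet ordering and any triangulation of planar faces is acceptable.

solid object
 facet normal -0.478 0.878 0.008
  outer loop
   vertex 3.4 3.4 5.0
   vertex 4.8 4.2 0.6
   vertex 0.4 1.8 1.2
  endloop
 endfacet
 facet normal -0.299 -0.945 0.129
  outer loop
   vertex 4.4 1.0 4.6
   vertex 0.4 1.8 1.2
   vertex 5.0 0.4 1.6
  endloop
 endfacet
 facet normal -0.642 -0.379 0.666
  outer loop
   vertex 4.4 1.0 4.6
   vertex 3.4 3.4 5.0
   vertex 0.4 1.8 1.2
  endloop
 endfacet
 facet normal 0.979 0.098 0.176
  outer loop
   vertex 4.4 1.0 4.6
   vertex 5.0 0.4 1.6
   vertex 4.8 4.2 0.6
  endloop
 endfacet
 facet normal 0.887 0.313 0.339
  outer loop
   vertex 4.4 1.0 4.6
   vertex 4.8 4.2 0.6
   vertex 3.4 3.4 5.0
  endloop
 endfacet
 facet normal -0.005 -0.289 -0.957
  outer loop
   vertex 4.4 2.4 1.0
   vertex 5.0 0.4 1.6
   vertex 0.4 1.8 1.2
  endloop
 endfacet
 facet normal 0.236 -0.236 -0.943
  outer loop
   vertex 4.6 4.0 0.6
   vertex 4.8 4.2 0.6
   vertex 5.0 0.4 1.6
  endloop
 endfacet
 facet normal 0.113 -0.254 -0.961
  outer loop
   vertex 4.6 4.0 0.6
   vertex 5.0 0.4 1.6
   vertex 4.4 2.4 1.0
  endloop
 endfacet
 facet normal -0.276 0.276 -0.921
  outer loop
   vertex 4.6 4.0 0.6
   vertex 0.4 1.8 1.2
   vertex 4.8 4.2 0.6
  endloop
 endfacet
 facet normal -0.012 -0.241 -0.970
  outer loop
   vertex 4.6 4.0 0.6
   vertex 4.4 2.4 1.0
   vertex 0.4 1.8 1.2
  endloop
 endfacet
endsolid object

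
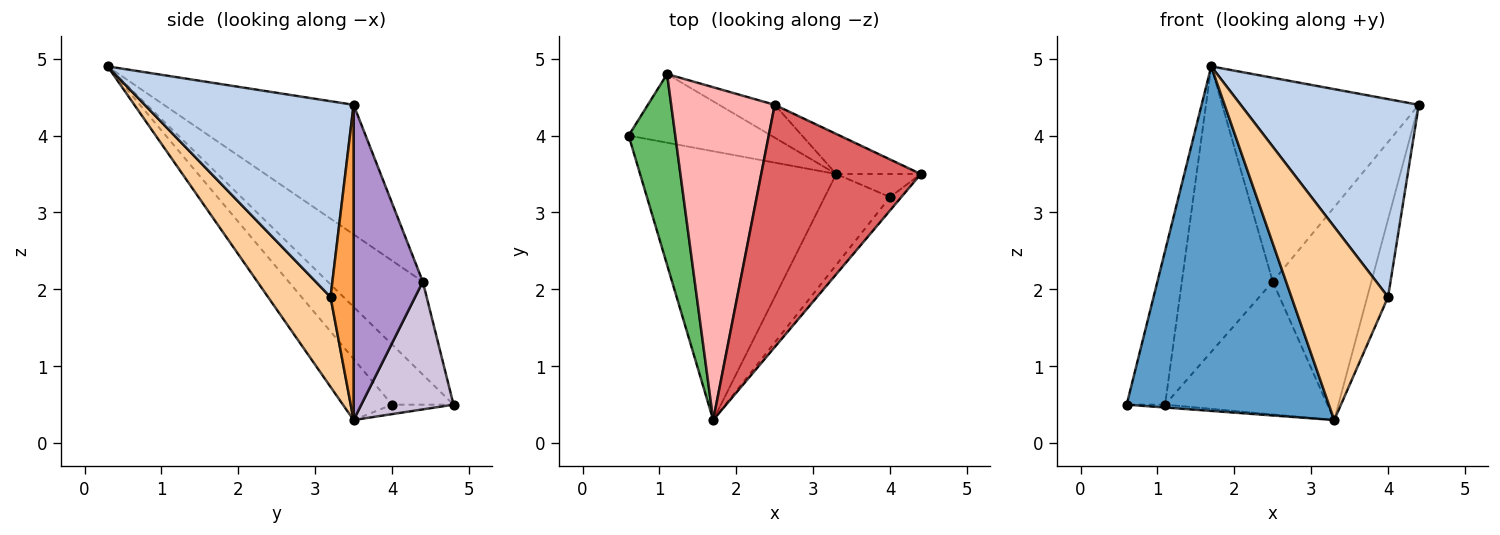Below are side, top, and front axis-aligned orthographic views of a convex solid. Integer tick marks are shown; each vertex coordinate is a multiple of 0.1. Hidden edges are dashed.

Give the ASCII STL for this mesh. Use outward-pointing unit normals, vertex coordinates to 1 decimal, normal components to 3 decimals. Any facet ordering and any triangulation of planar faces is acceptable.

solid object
 facet normal -0.188 -0.774 -0.604
  outer loop
   vertex 3.3 3.5 0.3
   vertex 1.7 0.3 4.9
   vertex 0.6 4.0 0.5
  endloop
 endfacet
 facet normal 0.760 -0.648 -0.044
  outer loop
   vertex 4.0 3.2 1.9
   vertex 4.4 3.5 4.4
   vertex 1.7 0.3 4.9
  endloop
 endfacet
 facet normal 0.728 0.657 -0.195
  outer loop
   vertex 4.0 3.2 1.9
   vertex 3.3 3.5 0.3
   vertex 4.4 3.5 4.4
  endloop
 endfacet
 facet normal 0.505 -0.781 -0.367
  outer loop
   vertex 4.0 3.2 1.9
   vertex 1.7 0.3 4.9
   vertex 3.3 3.5 0.3
  endloop
 endfacet
 facet normal -0.709 0.443 0.549
  outer loop
   vertex 1.1 4.8 0.5
   vertex 0.6 4.0 0.5
   vertex 1.7 0.3 4.9
  endloop
 endfacet
 facet normal -0.066 0.041 -0.997
  outer loop
   vertex 1.1 4.8 0.5
   vertex 3.3 3.5 0.3
   vertex 0.6 4.0 0.5
  endloop
 endfacet
 facet normal -0.528 0.547 0.650
  outer loop
   vertex 2.5 4.4 2.1
   vertex 1.7 0.3 4.9
   vertex 4.4 3.5 4.4
  endloop
 endfacet
 facet normal -0.563 0.538 0.627
  outer loop
   vertex 2.5 4.4 2.1
   vertex 1.1 4.8 0.5
   vertex 1.7 0.3 4.9
  endloop
 endfacet
 facet normal 0.568 0.809 -0.152
  outer loop
   vertex 2.5 4.4 2.1
   vertex 4.4 3.5 4.4
   vertex 3.3 3.5 0.3
  endloop
 endfacet
 facet normal 0.483 0.850 -0.210
  outer loop
   vertex 2.5 4.4 2.1
   vertex 3.3 3.5 0.3
   vertex 1.1 4.8 0.5
  endloop
 endfacet
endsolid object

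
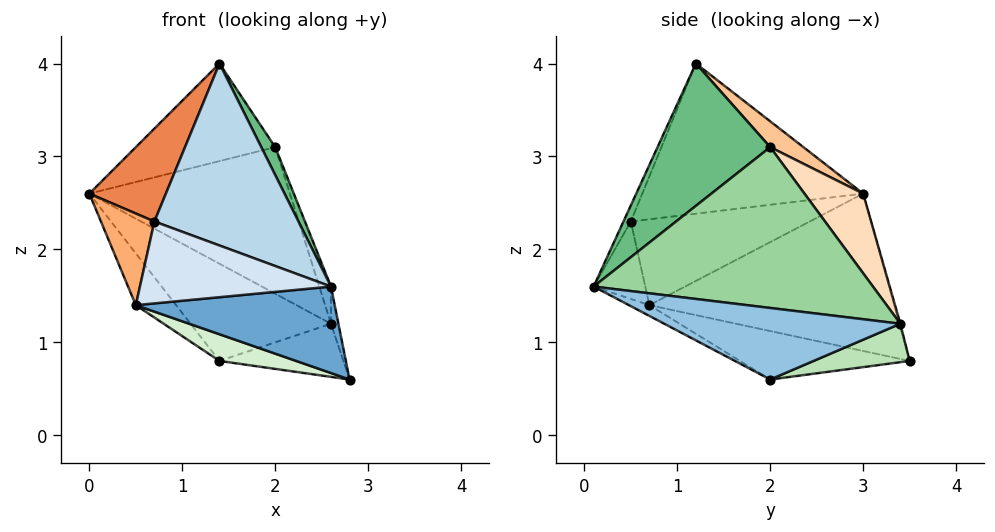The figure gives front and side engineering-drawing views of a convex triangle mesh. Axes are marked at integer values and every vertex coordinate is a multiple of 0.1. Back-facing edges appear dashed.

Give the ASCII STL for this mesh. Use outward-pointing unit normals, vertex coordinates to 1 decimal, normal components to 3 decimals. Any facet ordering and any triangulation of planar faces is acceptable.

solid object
 facet normal -0.047 -0.461 -0.886
  outer loop
   vertex 0.5 0.7 1.4
   vertex 2.8 2.0 0.6
   vertex 2.6 0.1 1.6
  endloop
 endfacet
 facet normal 0.967 0.030 0.251
  outer loop
   vertex 2.6 3.4 1.2
   vertex 2.6 0.1 1.6
   vertex 2.8 2.0 0.6
  endloop
 endfacet
 facet normal -0.047 -0.917 0.397
  outer loop
   vertex 0.7 0.5 2.3
   vertex 2.6 0.1 1.6
   vertex 1.4 1.2 4.0
  endloop
 endfacet
 facet normal -0.258 -0.954 -0.155
  outer loop
   vertex 0.7 0.5 2.3
   vertex 0.5 0.7 1.4
   vertex 2.6 0.1 1.6
  endloop
 endfacet
 facet normal -0.837 -0.290 0.464
  outer loop
   vertex 0.7 0.5 2.3
   vertex 1.4 1.2 4.0
   vertex 0.0 3.0 2.6
  endloop
 endfacet
 facet normal -0.948 -0.283 0.148
  outer loop
   vertex 0.7 0.5 2.3
   vertex 0.0 3.0 2.6
   vertex 0.5 0.7 1.4
  endloop
 endfacet
 facet normal 0.162 0.681 0.714
  outer loop
   vertex 2.0 2.0 3.1
   vertex 0.0 3.0 2.6
   vertex 1.4 1.2 4.0
  endloop
 endfacet
 facet normal 0.220 0.751 0.623
  outer loop
   vertex 2.0 2.0 3.1
   vertex 2.6 3.4 1.2
   vertex 0.0 3.0 2.6
  endloop
 endfacet
 facet normal 0.869 -0.107 0.484
  outer loop
   vertex 2.0 2.0 3.1
   vertex 1.4 1.2 4.0
   vertex 2.6 0.1 1.6
  endloop
 endfacet
 facet normal 0.944 0.040 0.327
  outer loop
   vertex 2.0 2.0 3.1
   vertex 2.6 0.1 1.6
   vertex 2.6 3.4 1.2
  endloop
 endfacet
 facet normal 0.319 0.411 -0.854
  outer loop
   vertex 1.4 3.5 0.8
   vertex 2.6 3.4 1.2
   vertex 2.8 2.0 0.6
  endloop
 endfacet
 facet normal -0.265 -0.120 -0.957
  outer loop
   vertex 1.4 3.5 0.8
   vertex 2.8 2.0 0.6
   vertex 0.5 0.7 1.4
  endloop
 endfacet
 facet normal -0.007 0.965 0.263
  outer loop
   vertex 1.4 3.5 0.8
   vertex 0.0 3.0 2.6
   vertex 2.6 3.4 1.2
  endloop
 endfacet
 facet normal -0.800 0.132 -0.586
  outer loop
   vertex 1.4 3.5 0.8
   vertex 0.5 0.7 1.4
   vertex 0.0 3.0 2.6
  endloop
 endfacet
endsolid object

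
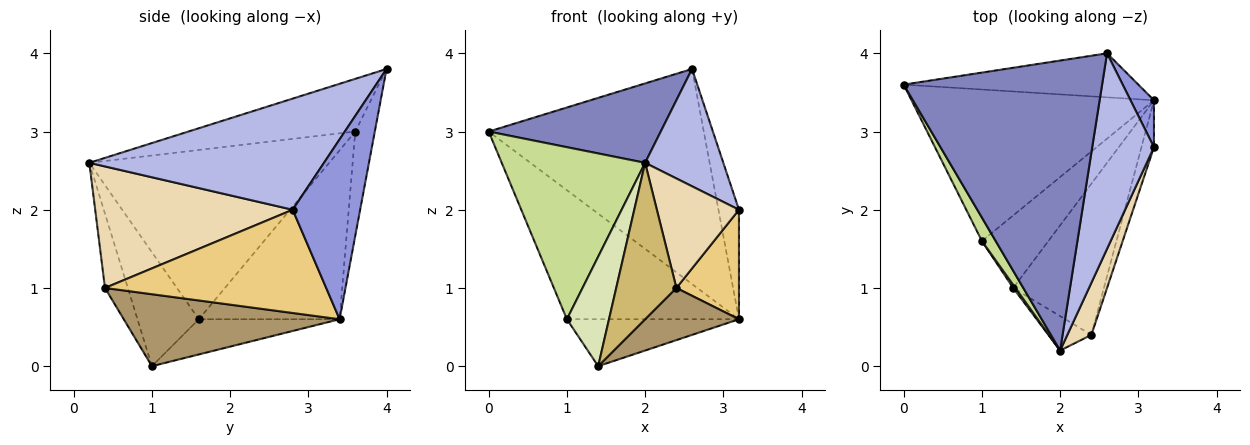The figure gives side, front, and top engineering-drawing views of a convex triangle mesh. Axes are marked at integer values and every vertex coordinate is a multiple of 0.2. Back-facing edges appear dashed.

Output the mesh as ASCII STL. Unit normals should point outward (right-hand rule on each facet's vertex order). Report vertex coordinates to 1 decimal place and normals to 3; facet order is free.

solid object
 facet normal -0.089 0.976 -0.200
  outer loop
   vertex 2.6 4.0 3.8
   vertex 3.2 3.4 0.6
   vertex 0.0 3.6 3.0
  endloop
 endfacet
 facet normal -0.248 -0.256 0.934
  outer loop
   vertex 2.6 4.0 3.8
   vertex 0.0 3.6 3.0
   vertex 2.0 0.2 2.6
  endloop
 endfacet
 facet normal 0.949 0.289 0.124
  outer loop
   vertex 3.2 2.8 2.0
   vertex 3.2 3.4 0.6
   vertex 2.6 4.0 3.8
  endloop
 endfacet
 facet normal 0.839 -0.280 0.466
  outer loop
   vertex 3.2 2.8 2.0
   vertex 2.6 4.0 3.8
   vertex 2.0 0.2 2.6
  endloop
 endfacet
 facet normal -0.469 0.573 -0.673
  outer loop
   vertex 1.0 1.6 0.6
   vertex 0.0 3.6 3.0
   vertex 3.2 3.4 0.6
  endloop
 endfacet
 facet normal -0.406 0.496 -0.767
  outer loop
   vertex 1.0 1.6 0.6
   vertex 3.2 3.4 0.6
   vertex 1.4 1.0 0.0
  endloop
 endfacet
 facet normal -0.856 -0.512 0.070
  outer loop
   vertex 1.0 1.6 0.6
   vertex 2.0 0.2 2.6
   vertex 0.0 3.6 3.0
  endloop
 endfacet
 facet normal -0.824 -0.566 0.016
  outer loop
   vertex 1.0 1.6 0.6
   vertex 1.4 1.0 0.0
   vertex 2.0 0.2 2.6
  endloop
 endfacet
 facet normal 0.600 -0.261 -0.756
  outer loop
   vertex 2.4 0.4 1.0
   vertex 1.4 1.0 0.0
   vertex 3.2 3.4 0.6
  endloop
 endfacet
 facet normal -0.348 -0.916 -0.201
  outer loop
   vertex 2.4 0.4 1.0
   vertex 2.0 0.2 2.6
   vertex 1.4 1.0 0.0
  endloop
 endfacet
 facet normal 0.956 -0.270 -0.116
  outer loop
   vertex 2.4 0.4 1.0
   vertex 3.2 3.4 0.6
   vertex 3.2 2.8 2.0
  endloop
 endfacet
 facet normal 0.908 -0.378 0.180
  outer loop
   vertex 2.4 0.4 1.0
   vertex 3.2 2.8 2.0
   vertex 2.0 0.2 2.6
  endloop
 endfacet
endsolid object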